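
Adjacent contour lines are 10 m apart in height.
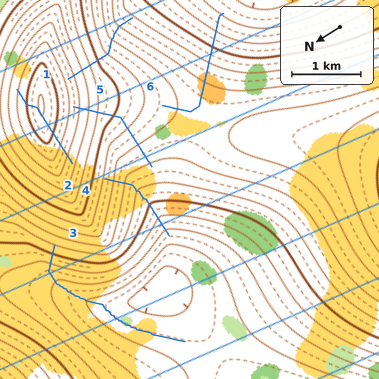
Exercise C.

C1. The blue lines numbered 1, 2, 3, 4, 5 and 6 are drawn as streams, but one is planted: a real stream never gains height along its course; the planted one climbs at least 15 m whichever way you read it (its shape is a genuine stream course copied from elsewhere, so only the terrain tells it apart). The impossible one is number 2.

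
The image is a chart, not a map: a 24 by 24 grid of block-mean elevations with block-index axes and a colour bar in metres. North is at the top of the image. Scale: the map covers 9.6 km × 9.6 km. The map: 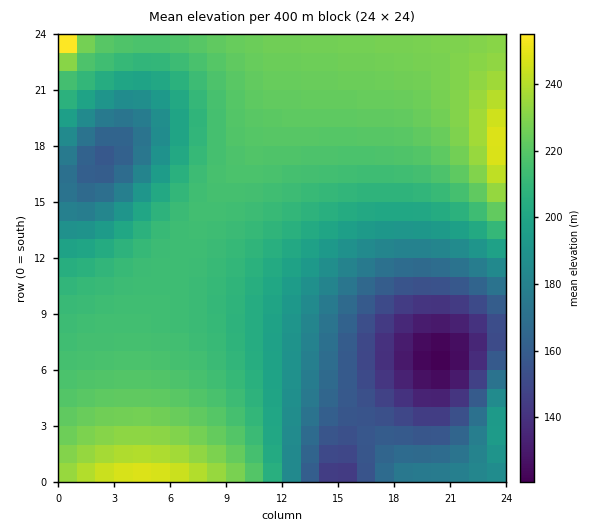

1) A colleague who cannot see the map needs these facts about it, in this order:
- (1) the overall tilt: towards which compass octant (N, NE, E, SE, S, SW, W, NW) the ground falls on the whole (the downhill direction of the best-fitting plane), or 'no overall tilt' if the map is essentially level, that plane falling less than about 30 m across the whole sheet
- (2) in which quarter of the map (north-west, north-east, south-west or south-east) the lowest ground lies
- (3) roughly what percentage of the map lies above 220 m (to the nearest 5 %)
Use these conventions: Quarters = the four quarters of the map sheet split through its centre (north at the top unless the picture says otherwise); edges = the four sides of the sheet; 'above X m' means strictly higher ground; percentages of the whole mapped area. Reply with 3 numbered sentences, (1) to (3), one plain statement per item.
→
(1) On the whole the ground falls towards the south-east.
(2) The lowest ground is in the south-east quarter.
(3) About 25 % of the map lies above 220 m.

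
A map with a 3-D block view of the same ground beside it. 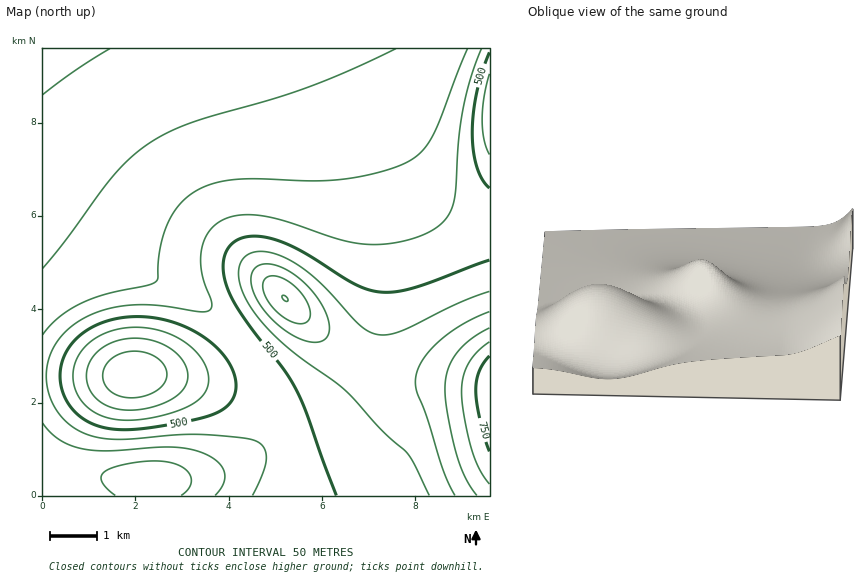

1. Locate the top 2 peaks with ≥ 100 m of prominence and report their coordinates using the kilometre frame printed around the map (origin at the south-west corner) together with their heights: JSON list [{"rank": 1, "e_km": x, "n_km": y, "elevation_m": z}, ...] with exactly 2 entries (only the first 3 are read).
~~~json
[{"rank": 1, "e_km": 5.21, "n_km": 4.24, "elevation_m": 701}, {"rank": 2, "e_km": 1.96, "n_km": 2.59, "elevation_m": 690}]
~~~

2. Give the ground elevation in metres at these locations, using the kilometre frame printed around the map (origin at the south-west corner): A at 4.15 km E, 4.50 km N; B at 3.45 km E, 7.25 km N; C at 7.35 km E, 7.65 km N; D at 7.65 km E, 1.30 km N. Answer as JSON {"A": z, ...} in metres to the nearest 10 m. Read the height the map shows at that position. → {"A": 530, "B": 370, "C": 380, "D": 560}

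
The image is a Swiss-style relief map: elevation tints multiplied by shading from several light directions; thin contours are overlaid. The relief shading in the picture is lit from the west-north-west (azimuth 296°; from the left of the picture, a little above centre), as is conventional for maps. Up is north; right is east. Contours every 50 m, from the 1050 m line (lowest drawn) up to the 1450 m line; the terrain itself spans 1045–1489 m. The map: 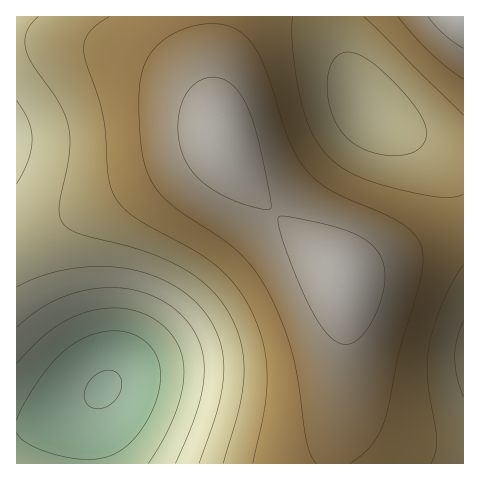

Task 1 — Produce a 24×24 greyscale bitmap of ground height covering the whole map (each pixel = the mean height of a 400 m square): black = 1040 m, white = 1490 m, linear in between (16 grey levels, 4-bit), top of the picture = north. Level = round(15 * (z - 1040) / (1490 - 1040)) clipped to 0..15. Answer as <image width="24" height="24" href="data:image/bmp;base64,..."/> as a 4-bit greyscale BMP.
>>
<image width="24" height="24" href="data:image/bmp;base64,Qk2WAQAAAAAAAHYAAAAoAAAAGAAAABgAAAABAAQAAAAAACABAAATCwAAEwsAABAAAAAAAAAAAAAAABEREQAiIiIAMzMzAERERABVVVUAZmZmAHd3dwCIiIgAmZmZAKqqqgC7u7sAzMzMAN3d3QDu7u4A////ACIiIjRWiavMzMy7qiIRESNGeau8zMzLqiERERJFeKu8zczLqSEQABI1aJq83dzLqTIRABI0aJq83dzLqTIhERI0aJrM3d3LqUMiESJFaJvN3u3LqVRDMjNGeKvN7u3LqWVUREVniaze7u7cunZmVWZ4mrze7+7cund3d3iJq83e7+7cu4iIiJmqvN3u7u7cu4iZmaq7zd3u7t3Mu4iZqrvM3e7t3czLu4iZq7zd7u7dzLu6qniZq8ze7u7cu6qqqniJq83e7u3cupmZmniJq83u7u3LqYiImniZq83u7u3KmIiJmniaq83e7ty6mIiJq4mau83e7ty6mIiavImqu8zd3dy6mImrzZmqu7zN3cu6mZq83omqq7vMzMuqqqvN7g=="/>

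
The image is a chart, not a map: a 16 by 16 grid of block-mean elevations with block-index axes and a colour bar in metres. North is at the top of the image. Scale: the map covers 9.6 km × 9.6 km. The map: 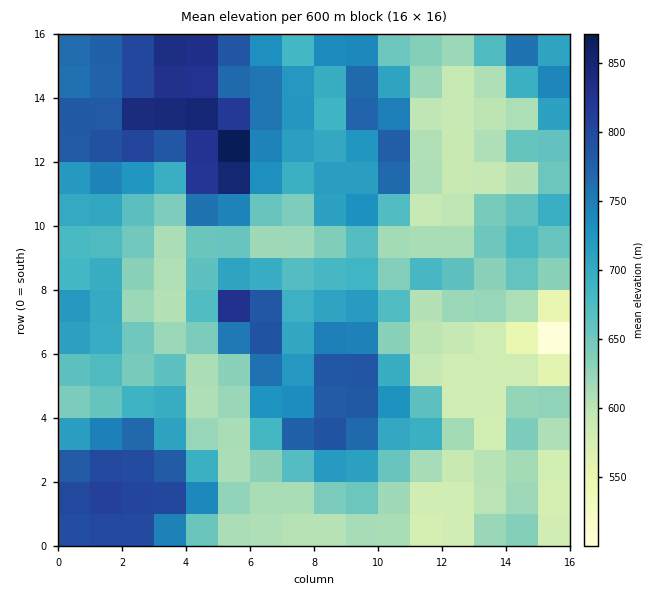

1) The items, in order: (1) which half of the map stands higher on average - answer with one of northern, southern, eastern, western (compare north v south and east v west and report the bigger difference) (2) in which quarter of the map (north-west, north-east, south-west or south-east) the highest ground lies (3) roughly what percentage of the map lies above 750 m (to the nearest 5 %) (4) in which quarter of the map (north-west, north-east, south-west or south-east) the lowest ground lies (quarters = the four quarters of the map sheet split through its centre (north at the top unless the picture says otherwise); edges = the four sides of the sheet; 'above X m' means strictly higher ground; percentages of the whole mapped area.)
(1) On average the western half of the map is the higher ground.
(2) The highest point lies in the north-west quarter of the map.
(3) Ground above 750 m makes up about 25 % of the sheet.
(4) The lowest ground is in the south-east quarter.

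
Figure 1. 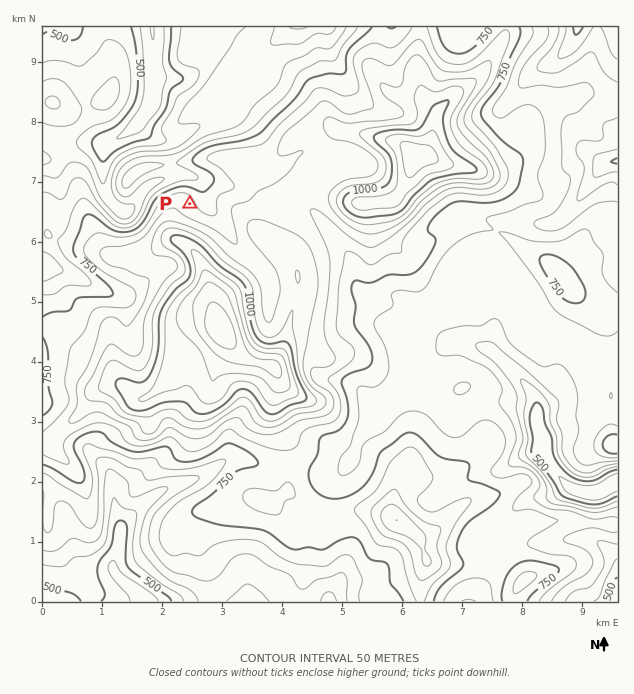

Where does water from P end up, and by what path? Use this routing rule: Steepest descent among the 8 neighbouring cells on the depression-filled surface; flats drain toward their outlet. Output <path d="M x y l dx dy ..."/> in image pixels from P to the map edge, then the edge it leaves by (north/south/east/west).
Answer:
<path d="M190 204l10-11 0-10-6-6-3 0-1-2-18 0-2 2-3 0-1 1-3 0-5 3-6 2-12 10-1 5-11 12-6 0-1-2-3 0-11-10-1-6-2-2 0-6-1-1 0-33 1-3 5-5 10-4 3-3 6-3 6-6 2 0 13-17 2-6 3-4 0-5-2-1 2-2 0-25-2-2 0-37"/>
exit: north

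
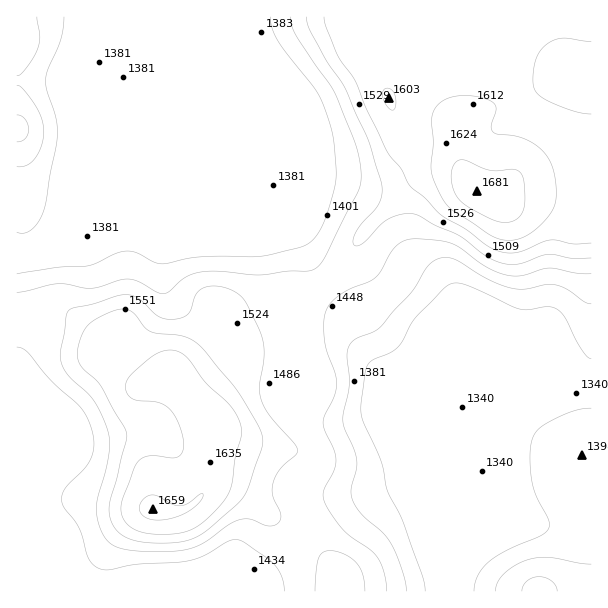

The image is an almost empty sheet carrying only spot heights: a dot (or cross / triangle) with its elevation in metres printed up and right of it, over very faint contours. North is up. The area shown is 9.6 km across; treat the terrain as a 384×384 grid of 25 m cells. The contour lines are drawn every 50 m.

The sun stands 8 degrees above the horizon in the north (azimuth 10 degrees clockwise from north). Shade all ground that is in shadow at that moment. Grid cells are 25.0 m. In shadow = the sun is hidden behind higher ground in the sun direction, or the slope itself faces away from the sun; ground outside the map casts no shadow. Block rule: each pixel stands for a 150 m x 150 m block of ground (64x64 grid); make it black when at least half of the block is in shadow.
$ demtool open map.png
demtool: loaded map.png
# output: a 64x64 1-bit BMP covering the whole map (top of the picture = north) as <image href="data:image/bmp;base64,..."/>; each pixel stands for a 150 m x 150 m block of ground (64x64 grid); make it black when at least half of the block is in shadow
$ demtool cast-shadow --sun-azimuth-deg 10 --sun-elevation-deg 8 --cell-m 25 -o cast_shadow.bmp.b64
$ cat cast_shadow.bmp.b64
<image width="64" height="64" href="data:image/bmp;base64,Qk0+AgAAAAAAAD4AAAAoAAAAQAAAAEAAAAABAAEAAAAAAAACAAATCwAAEwsAAAIAAAAAAAAA////AAAAAAAAP/AAAAAAAAA/+AAAAAAAAD/8AAAAAAAAP/4AAAAAAAA//wAAAAAAAD//gAAAAAAAP/+AAAAAAAA//4AAAAAAAAAHgAAAAAAAAAOAAAAAAAAAAAAAAAAAAAAAAAAAAAAAAAAAAAAAAAAAAAAAAAAAAAAAAAAAAAAAAAAAAAAAAAAAAAAAAAAAAAAAAAAAAAAAAAAAAAAAAAPAAAAAAAAAB8AAAAAAAAAHwAAAAAAAAAeAAAAAAAAAB4AAAAAAAAACAAAAAAAAAAAAAAAAAAAAAAAAAAAAAAAAAAAAAAB+AAAAAAAAAf8AAAAAAAAD//wAAAAAAAP//AAAAAAAB//+AAAAAAAH//4AAAAAAAf//gAAAAAAB///AAAAAAAH//8AAAAAAAf//wAAAAAAB///AAAAAAAH//8AAAAAAA//+AAAAAAAD/4AAAAAAAAP+AAAAAAAAA/wAAAAAAAAB8AAAAAAAAAAAAAAAAAAAAAAAAAAAAAAAAAAAAAAAAAAAAAAAAAAAAAAAAAAAAAAAAAAAAAAAAcAAAAAAAAABwAAAAAAAAA/AAAAAAAAAD4AAAAAAAAAeAAAAAAAAAB4AAAAAAAAAPgAAAAAAAAA+AAAAAAAAAD4AAAAAAAAAOAAAAAAAAABwAAAAAAAAACAAAAAAAAAAAAAAAAAAAAAAAAAAA=="/>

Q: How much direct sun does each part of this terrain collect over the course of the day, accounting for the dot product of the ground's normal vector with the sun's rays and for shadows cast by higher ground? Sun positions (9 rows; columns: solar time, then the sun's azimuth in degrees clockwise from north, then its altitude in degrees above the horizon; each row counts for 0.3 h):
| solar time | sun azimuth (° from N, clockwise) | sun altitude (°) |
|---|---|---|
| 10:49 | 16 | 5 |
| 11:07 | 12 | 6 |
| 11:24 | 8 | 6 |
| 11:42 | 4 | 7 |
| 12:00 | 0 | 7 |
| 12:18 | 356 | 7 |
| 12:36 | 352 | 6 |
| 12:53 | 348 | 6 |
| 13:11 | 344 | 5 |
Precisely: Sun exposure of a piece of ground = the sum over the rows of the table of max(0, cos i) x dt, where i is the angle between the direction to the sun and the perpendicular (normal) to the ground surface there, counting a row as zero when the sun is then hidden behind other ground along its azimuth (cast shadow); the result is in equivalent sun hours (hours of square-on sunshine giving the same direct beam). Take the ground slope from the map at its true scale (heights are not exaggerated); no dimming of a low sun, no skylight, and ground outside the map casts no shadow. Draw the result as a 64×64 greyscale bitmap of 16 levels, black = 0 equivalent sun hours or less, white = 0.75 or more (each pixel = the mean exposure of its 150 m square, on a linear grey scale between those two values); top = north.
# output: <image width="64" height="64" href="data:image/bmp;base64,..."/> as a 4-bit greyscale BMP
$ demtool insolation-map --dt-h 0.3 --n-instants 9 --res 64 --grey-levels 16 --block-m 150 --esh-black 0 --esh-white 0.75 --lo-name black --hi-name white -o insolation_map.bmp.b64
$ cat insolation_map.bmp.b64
<image width="64" height="64" href="data:image/bmp;base64,Qk12CAAAAAAAAHYAAAAoAAAAQAAAAEAAAAABAAQAAAAAAAAIAAATCwAAEwsAABAAAAAAAAAAAAAAABEREQAiIiIAMzMzAERERABVVVUAZmZmAHd3dwCIiIgAmZmZAKqqqgC7u7sAzMzMAN3d3QDu7u4A////AGZmZVVEMgAAAAABNEVVVVZmZmZmZmd2ZmZnd3d3d3d3dmZlRDIgAAAAAAATRFVEVWZ4iHd3iIdmZniaq7u6qZlmZmVDMhAAAAAAAAI0VDNFVomqmIiZh2Zmabzd7t3LqmZmZVQxAAAAAAAAACMiIzRXmsy6mZmGZmZmrN7/7su6ZmZVVTIAAAAAAAAAARESNWeb3cu6mXZmZmZqzu7ty6pmZVVUMgAAAAAAAAAAABJFaKvd3LqYZmZmZmZ6zcupiGZUREQyAAAAAAAAAAABI0Z4q7zLuphmZmZmZmZpmHdmZkQzNDIQAAAAAAAAABI0Vniaqqqpl2ZmZmZmZmZmVERlVERERDMiIzQxAAAAJFZniJmZmZmGZmZmZmZmZkMzM2VVVVVmd2ZneHUgAAAld3iIiImZmYZmZmZmZmZlMiIzZmZmZniZmZmZmGMRATV3d3Znd3iIdmZmZmZmZmQzNERmZ3d3iaqqmZmZhkMiNFZlVERVZndmZmZmZmZmZERFVWZ3iIiJmZmZmZmHZUMzREMyIzRFZmZmZmZmZmZVVVVmZniImZiIiaqpmYdmVDMzMyIzRFZmZmZmZmZmZmVWZmZmd4iIiIiau7qIdmVUMzMzRFVmd4ZmZmZmZmZmZmZmZmZnd3d3eKvMqXZlVEQzRFVniIiIhmZmZmZmZmZmd3ZmZmZmVVVXiqqHZVVEREVneImZmZl2ZmZmZmZmZmeIiHdmZlREMzRXd2VUVURWeJmZmZmZmGZmZmZmZmZmaJqqmWZlVDIiIjNEREVWZniruqmHd3iHZmZmVVZmZmZomru7ZmVDEBERESIzRWeJq8u6mGQ0VnZmZVVVVWZmZmZ4mrtmZDEAARERESNFebzMuph2UyI0ZmZlVVVVVWZmVVZ4mlVDEAABIiIiI0aLzcuXZmZUIjRWZlVVVVVVVmVVVVVnQzIQAAE0VEM0V5vcuXZVZmVUREZmVVVVRERFVERFVVUzIQAAAkd3ZUVoq8uXVVZmd3dlVWZVVVREREMzMzRVRDMiEQASV5mHZnmrqXVVVmZ4iIZUVVVVREREMRIzM0VVQzMzMiNXiamZq7qXZVVWZmiIdjI0VVRERDIQABIzNFVERWZlRFZ5q8zMuoZlVmZmZ4djEAE1VEQzIQAAARIjM0VWeIh2VWi9//25dmZ3ZlVndUIAASRERDIQAAAAAREjVVZ3iZh2aL7//ahmd4d2VWZkMQASI0RDIQAAAAAAABFVVVaKu5iJvv/sl2Z4iGVVZlQyIiIiJEMQAAAAAAAAAVVEVpzu27vO7cl2Z4iHZVVWVEMzIhETMQAAAAAAAAABZVVovv//7d3Ll2Z3iHZVVVVUREMyEAEQAAAAAAAAAACIiJve////7LqIeJmYdmVWVUREMzIRAAAAAAAAAAAAAMzN3u7////suqq7zLqpiHd2RDMzMyIRAAAAAAAAAAAA////7t3u7tu7zf//7dy7qYdUMzNEMyEAAAAAAAAAAADd7/7sy8zMu7zv/////u3cqGQiI0RDIQAAAAAAAAAAAJmrzMu6u7uqvN/////u7t3KhSETREMgAAAAAAAAAAAAVmZneJqqqqmqvN3d3MzN3MuXQhIzMhAAAAAAAAAAAAAzVmZmaJqpl2Znd4iIiKq7u6l0ISIhAAAAAAAAAAAAACI1ZmZmZ4dmZmZmZmZmZ4maqpdSERAAAAAAAAAAAAARIjRmZmZmZmZmZmZmZmZmZnmauoUhAAAAAAAAAAAAE0QzNGZmZmZmZmZmZmZmZmZmZ4mrp0IAAAAAAAASIiI0VkREVmZmZmZmZmZmZmZmZmZneKqpdBAAAAAAE0RERFZmVUVWZmZmZmZmZmZmZmZmZmZ4mal1IAAAABJFZmVVVmZVRVZmZmZmZmZmZmZmZmZmZmeIh2UyERIjRnd2ZVZmZkRFVmZmZmZmZmZmZmZmZmZlVndlREMiI0aJmYdmZmZmIjRWZmZmZmZmZmZmZmZmZlVVVUMyNERFeKu6mHd3dlUBI0ZmZmZmZmZmZmZmZmZmVVVUQyIkVmeKvMuqmYh2VQAjRmZmZmZmZmZmZmZmZmZVVEMzIiNWd4qru7u6mHZVASNFZmZmZmZmZmZmZmZmZVVEMyIiI0ZniZmaq7qYZVUjRFVmZmZmZmZmZmZmZmZlVEQyESIjRVZ3d4iaqYZVVWZ2ZmZmZmZmZmZmZmZmZmVUQyEREkRVVWZmZ3iHZUREqph2ZmZmZmZmZmZmZmZmVUQyIREjVWZndmVVZmVEREPMuYZmZmZmZmZmZmZmZmZVQyIRESRWd4mYdmZVVEMzMsupdmZmZmZmZmZmZmZmZlVCIREjRWZ4q8uph2ZUMzIiqph2ZmZmZmZmZlVWZmZmVCEQETRnd3ec3cy5h2VDIiJ3ZmZmZmZmZmZlVWZmZmVTEAABNomIZmaImYmYdUMzM0REVmZmZmZmZlVWZmZmZTEQAAFHmpdmZmZmZmh2VEVWEiNGZmZmZmZmVmZmZmZkIQAAAleHZmZmZmZmZnd2d4gRIjRmZmZmZmZmZmZmZlIRABEkZmZmZmZmZmZmeImZqkMzNFZmZmZmZmZmZmZmMhEBE0ZmZmZmZmZmZmZ5qqu7d1VERVVWZmZmZmZmZmUyEREjV2ZmZmZmZmZmZmiqu7uYdlVVVVVmZmZmZmZmZUMiIjRmZmZmZmZmZmZmZomqmXdmZVVVVWZmZmZmZmZlVUREVWZmZmZmZmZmZmZmZ3d2"/>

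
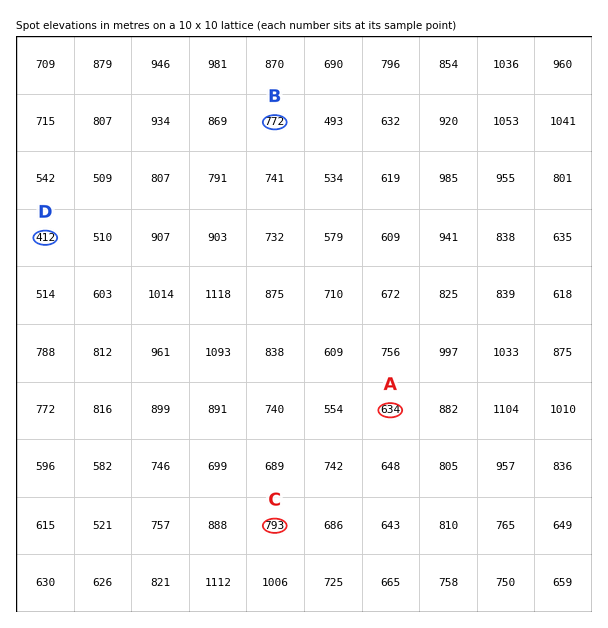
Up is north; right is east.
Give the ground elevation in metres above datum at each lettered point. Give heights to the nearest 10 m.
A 630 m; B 770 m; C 790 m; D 410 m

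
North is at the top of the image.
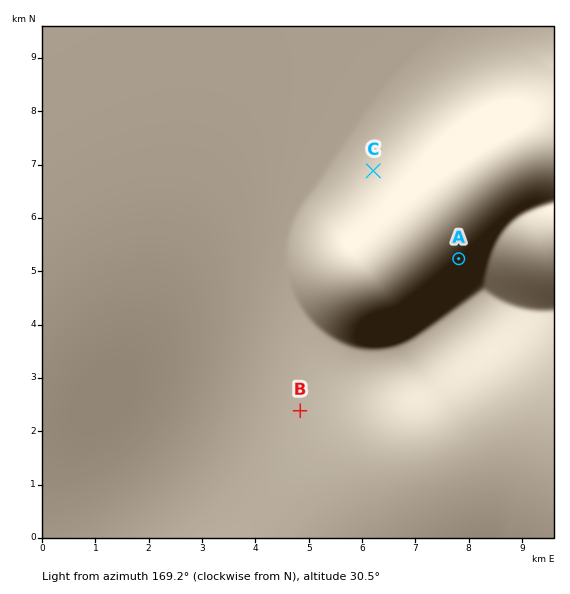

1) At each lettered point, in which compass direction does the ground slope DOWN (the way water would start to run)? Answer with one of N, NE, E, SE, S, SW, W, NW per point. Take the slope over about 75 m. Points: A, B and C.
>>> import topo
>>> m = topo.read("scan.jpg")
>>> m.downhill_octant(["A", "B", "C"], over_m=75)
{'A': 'NW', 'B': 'E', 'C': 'SE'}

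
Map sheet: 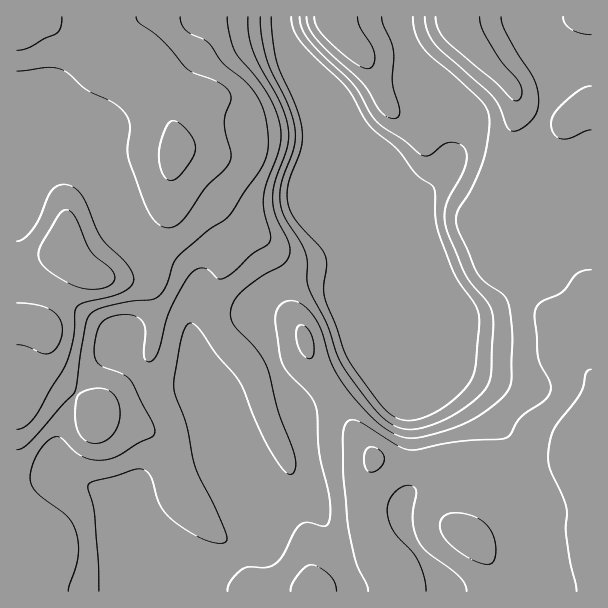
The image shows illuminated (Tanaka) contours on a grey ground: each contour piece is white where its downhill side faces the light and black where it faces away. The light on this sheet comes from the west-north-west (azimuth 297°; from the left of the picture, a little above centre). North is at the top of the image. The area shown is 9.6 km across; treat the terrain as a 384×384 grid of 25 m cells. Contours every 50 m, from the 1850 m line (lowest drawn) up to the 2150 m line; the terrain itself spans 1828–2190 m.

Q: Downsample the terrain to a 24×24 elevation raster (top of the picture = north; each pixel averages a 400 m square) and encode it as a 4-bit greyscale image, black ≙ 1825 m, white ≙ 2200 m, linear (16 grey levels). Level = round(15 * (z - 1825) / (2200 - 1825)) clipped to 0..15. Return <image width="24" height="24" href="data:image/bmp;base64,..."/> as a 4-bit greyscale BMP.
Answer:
<image width="24" height="24" href="data:image/bmp;base64,Qk2WAQAAAAAAAHYAAAAoAAAAGAAAABgAAAABAAQAAAAAACABAAATCwAAEwsAABAAAAAAAAAAAAAAABEREQAiIiIAMzMzAERERABVVVUAZmZmAHd3dwCIiIgAmZmZAKqqqgC7u7sAzMzMAN3d3QDu7u4A////AHd1RERFZ3d4h3iYiYh1RERVVnaId5mIioh1RFVVVVaHeKmImYdlRGZVVVaHeJiImXZVRWZVVVaId4iImoZnZmVVVVeZiIiIq6eJh2VVVVeGVWd4m7mal2VVVVZRATVnisuZhlVVVWUgABNWecynd2VWVmMAAAJWid2nd2VlVmEAAAJXiO24eHVkVkAAAAJXiMzMuoZlRCAAABRWeM3typd3VCAAADZmZ87sqqmIdBAAAUZmZq3aq7qYcgAAAVZ2Zqu6q8upYQAAAUZ2ZqqqrNy6cgAAEjVmZqqqvN3KkwABMzVmdqqqvN26lAAUQ0V3d6qrzdy6cgA1Q0aId7u83cuoQAJlRGiXZtzMzLqWICd2RpqGZt3Mu6mFIWh1WKl2Zw=="/>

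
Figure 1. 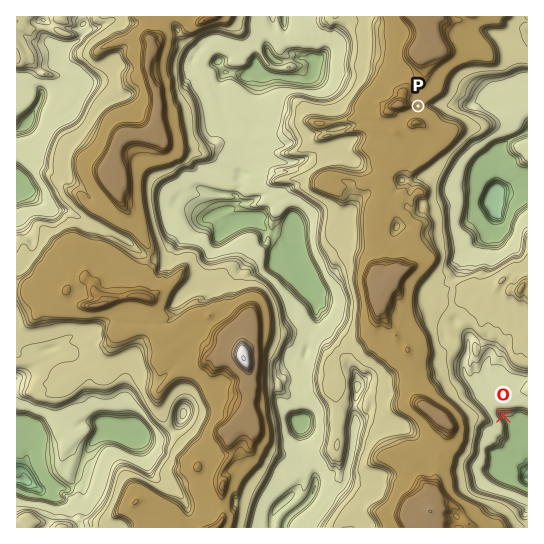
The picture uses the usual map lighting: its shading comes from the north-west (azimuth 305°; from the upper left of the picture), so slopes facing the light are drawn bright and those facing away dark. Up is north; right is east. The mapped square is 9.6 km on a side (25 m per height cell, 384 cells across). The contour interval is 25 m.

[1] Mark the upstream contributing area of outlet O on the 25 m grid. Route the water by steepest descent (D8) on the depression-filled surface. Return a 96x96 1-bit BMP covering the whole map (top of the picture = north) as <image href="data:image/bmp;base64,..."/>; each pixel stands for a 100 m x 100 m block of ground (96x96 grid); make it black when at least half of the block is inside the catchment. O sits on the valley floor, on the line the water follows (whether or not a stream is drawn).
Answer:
<image width="96" height="96" href="data:image/bmp;base64,Qk2+BAAAAAAAAD4AAAAoAAAAYAAAAGAAAAABAAEAAAAAAIAEAAATCwAAEwsAAAIAAAAAAAAA////AAAAAAAAAAAAAAAAAAAAAAAAAAAAAAAAAAAAAAAAAAAAAAAAAAAAAAAAAAAAAAAAAAAAAAAAAAAAAAAAAAAAAAAAAAAAAAAAAAAAAAAAAAAAAAAAAAAAAAAAAAAAAAAAAAAAAAAAAAAAAAAAAAAAAAAAAAAAAAAAAAAAAAAAAAAAAAAAAAAAAAAAAAAAAAAAAAAAAAAAAAAAAAAAAAAAAAAAAAAAAAAAAAAAAAAAAAAAAAAAAAAAAAAAAAAAAAAAAAAAAAAAAAAAAAAAAAAAAAAAAAAAAAAAAAAAAAAAAAAAAAAAAAAAAAAAAAAAAAAAAAAAQAAAAAAAAAAAAAAB8MAAAAAAAAAAAAAD//AAAAAAAAAAAAAH//AAAAAAAAAAAAAP//AAAAAAAAAAAAAf//AAAAAAAAAAAAA///4AAAAAAAAAAAA///8AAAAAAAAAAAA///8AAAAAAAAAAAA///8AAAAAAAAAAAA///8AAAAAAAAAAAA///8AAAAAAAAAAAA///8AAAAAAAAAAAA///8AAAAAAAAAAAB///8AAAAAAAAAAAB///8AAAAAAAAAAAD///8AAAAAAAAAAAH///8AAAAAAAAAAAP///8AAAAAAAAAAAP///8AAAAAAAAAAAf///8AAAAAAAAAAA+P//8AAAAAAAAAAA8D//8AAAAAAAAAAA8D//8AAAAAAAAAAA8D//8AAAAAAAAAAA4A/j8AAAAAAAAAAAQAADkAAAAAAAAAAAAAABAAAAAAAAAAAAAAAAAAAAAAAAAAAAAAAAAAAAAAAAAAAAAAAAAAAAAAAAAAAAAAAAAAAAAAAAAAAAAAAAAAAAAAAAAAAAAAAAAAAAAAAAAAAAAAAAAAAAAAAAAAAAAAAAAAAAAAAAAAAAAAAAAAAAAAAAAAAAAAAAAAAAAAAAAAAAAAAAAAAAAAAAAAAAAAAAAAAAAAAAAAAAAAAAAAAAAAAAAAAAAAAAAAAAAAAAAAAAAAAAAAAAAAAAAAAAAAAAAAAAAAAAAAAAAAAAAAAAAAAAAAAAAAAAAAAAAAAAAAAAAAAAAAAAAAAAAAAAAAAAAAAAAAAAAAAAAAAAAAAAAAAAAAAAAAAAAAAAAAAAAAAAAAAAAAAAAAAAAAAAAAAAAAAAAAAAAAAAAAAAAAAAAAAAAAAAAAAAAAAAAAAAAAAAAAAAAAAAAAAAAAAAAAAAAAAAAAAAAAAAAAAAAAAAAAAAAAAAAAAAAAAAAAAAAAAAAAAAAAAAAAAAAAAAAAAAAAAAAAAAAAAAAAAAAAAAAAAAAAAAAAAAAAAAAAAAAAAAAAAAAAAAAAAAAAAAAAAAAAAAAAAAAAAAAAAAAAAAAAAAAAAAAAAAAAAAAAAAAAAAAAAAAAAAAAAAAAAAAAAAAAAAAAAAAAAAAAAAAAAAAAAAAAAAAAAAAAAAAAAAAAAAAAAAAAAAAAAAAAAAAAAAAAAAAAAAAAAAAAAAAAAAAAAAAAAAAAAAAAAAAAAAAAAAAAAAAAAAAAAAAAAAAAAAAAAAAAAAAAAAAAAAA="/>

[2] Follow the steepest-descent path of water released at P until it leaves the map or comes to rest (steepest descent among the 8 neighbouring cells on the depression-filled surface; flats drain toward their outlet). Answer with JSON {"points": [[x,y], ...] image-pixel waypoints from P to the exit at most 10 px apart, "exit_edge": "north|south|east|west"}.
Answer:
{"points": [[418, 106], [429, 105], [439, 105], [450, 105], [461, 105], [471, 105], [482, 101], [493, 105], [503, 106], [514, 107], [525, 117], [527, 119]], "exit_edge": "east"}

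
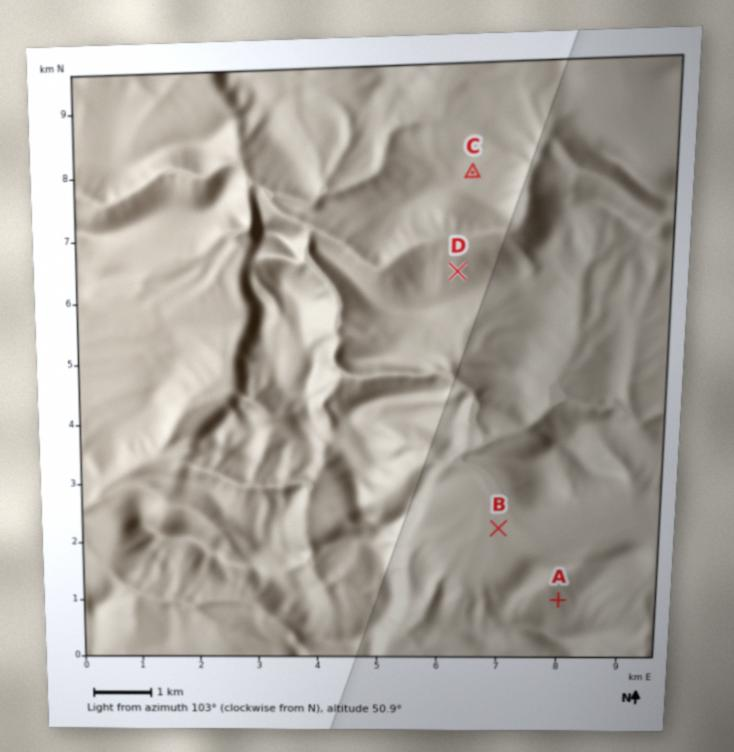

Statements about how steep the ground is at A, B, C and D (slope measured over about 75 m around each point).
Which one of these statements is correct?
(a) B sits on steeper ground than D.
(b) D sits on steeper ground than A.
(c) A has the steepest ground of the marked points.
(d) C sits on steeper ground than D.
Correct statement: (b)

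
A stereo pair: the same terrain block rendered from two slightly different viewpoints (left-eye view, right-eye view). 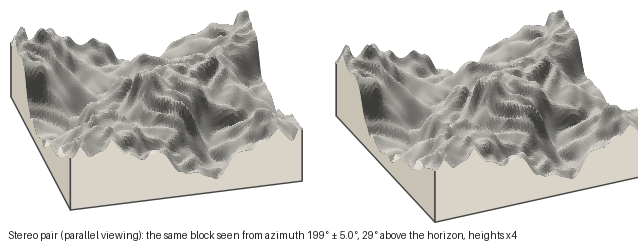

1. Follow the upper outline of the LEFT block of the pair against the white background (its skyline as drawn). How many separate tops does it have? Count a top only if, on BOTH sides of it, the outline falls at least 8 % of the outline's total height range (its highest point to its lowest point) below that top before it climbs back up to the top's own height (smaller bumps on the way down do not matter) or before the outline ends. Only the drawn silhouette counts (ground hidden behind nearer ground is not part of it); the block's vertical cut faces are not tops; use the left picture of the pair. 3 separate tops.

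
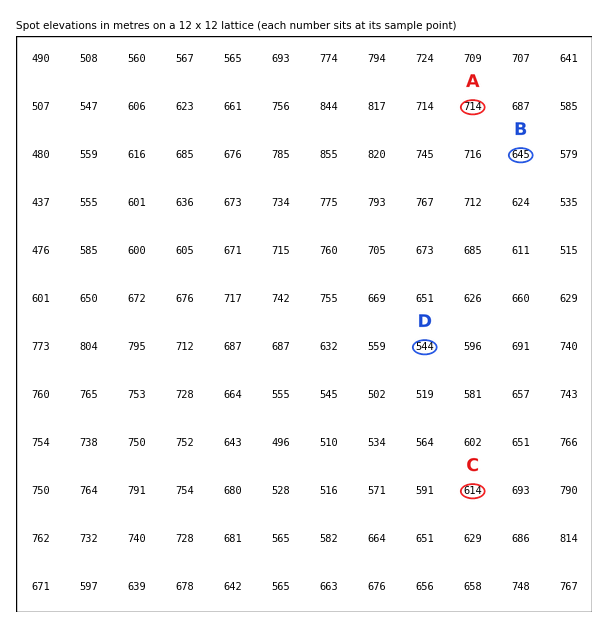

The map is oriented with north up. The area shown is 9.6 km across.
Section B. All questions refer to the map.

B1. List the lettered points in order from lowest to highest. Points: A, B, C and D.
D C B A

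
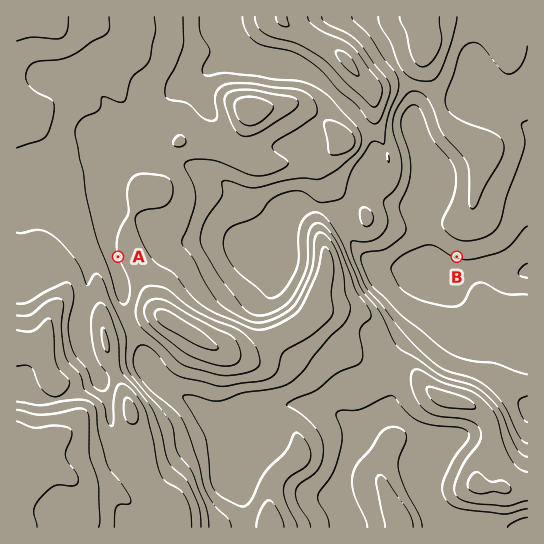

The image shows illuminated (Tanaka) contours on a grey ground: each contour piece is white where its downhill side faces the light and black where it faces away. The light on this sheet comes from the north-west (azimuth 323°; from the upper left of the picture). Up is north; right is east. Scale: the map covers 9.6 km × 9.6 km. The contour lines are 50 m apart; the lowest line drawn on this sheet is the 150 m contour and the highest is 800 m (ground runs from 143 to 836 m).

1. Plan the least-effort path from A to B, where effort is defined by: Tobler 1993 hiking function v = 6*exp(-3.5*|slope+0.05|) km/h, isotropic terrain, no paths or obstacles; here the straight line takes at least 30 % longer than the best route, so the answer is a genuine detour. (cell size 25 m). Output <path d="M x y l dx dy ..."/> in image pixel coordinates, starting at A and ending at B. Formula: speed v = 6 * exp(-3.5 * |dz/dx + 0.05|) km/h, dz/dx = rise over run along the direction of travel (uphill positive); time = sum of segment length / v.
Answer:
<path d="M118 257l1 0 14-7 28 0 24-12 21-21 13-7 100 0 8 4 26 25 10 6 27 0 5-3 32 0 30 15"/>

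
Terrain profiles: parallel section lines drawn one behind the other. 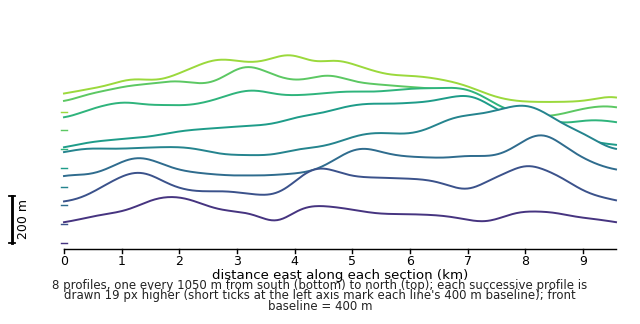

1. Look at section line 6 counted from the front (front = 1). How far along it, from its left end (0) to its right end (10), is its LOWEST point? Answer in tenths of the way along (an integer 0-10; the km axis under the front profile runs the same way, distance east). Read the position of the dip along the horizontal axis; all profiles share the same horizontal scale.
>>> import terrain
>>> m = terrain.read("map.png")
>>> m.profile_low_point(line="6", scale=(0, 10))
9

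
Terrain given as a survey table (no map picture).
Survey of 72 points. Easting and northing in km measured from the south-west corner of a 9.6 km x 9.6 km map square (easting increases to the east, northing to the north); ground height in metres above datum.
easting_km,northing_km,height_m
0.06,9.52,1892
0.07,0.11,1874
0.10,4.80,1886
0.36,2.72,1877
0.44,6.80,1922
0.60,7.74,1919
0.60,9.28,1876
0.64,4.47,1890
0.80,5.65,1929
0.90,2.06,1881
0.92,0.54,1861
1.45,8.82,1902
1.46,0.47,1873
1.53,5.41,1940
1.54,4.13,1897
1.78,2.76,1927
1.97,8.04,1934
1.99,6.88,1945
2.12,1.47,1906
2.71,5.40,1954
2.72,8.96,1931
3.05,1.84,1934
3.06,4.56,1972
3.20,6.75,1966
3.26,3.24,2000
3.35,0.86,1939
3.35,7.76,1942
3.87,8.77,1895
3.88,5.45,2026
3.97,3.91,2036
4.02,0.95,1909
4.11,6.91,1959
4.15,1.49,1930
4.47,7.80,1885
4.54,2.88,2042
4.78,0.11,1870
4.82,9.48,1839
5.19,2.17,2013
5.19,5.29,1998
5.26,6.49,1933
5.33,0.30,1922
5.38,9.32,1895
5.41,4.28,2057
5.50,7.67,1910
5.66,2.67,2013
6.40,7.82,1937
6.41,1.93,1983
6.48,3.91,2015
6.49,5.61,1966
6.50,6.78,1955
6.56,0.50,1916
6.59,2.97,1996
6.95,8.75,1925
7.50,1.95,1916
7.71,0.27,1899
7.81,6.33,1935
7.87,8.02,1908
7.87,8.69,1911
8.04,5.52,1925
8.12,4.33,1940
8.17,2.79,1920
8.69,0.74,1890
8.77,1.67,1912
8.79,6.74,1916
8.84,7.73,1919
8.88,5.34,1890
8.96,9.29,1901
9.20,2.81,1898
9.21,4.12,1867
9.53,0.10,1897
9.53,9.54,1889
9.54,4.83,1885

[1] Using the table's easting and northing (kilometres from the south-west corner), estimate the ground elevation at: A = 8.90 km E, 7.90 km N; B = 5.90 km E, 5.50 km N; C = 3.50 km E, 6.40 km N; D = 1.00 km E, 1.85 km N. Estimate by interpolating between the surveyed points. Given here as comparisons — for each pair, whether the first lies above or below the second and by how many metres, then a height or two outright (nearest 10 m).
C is above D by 110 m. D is below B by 100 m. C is above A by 60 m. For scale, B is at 1980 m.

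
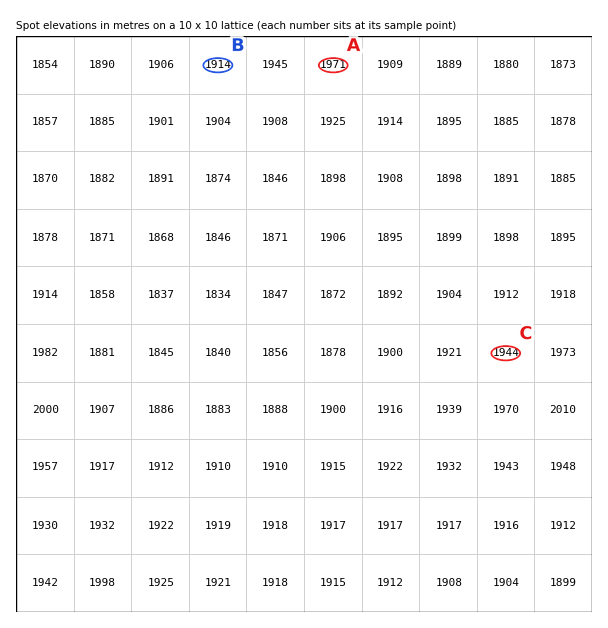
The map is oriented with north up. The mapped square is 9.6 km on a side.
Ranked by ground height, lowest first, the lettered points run B C A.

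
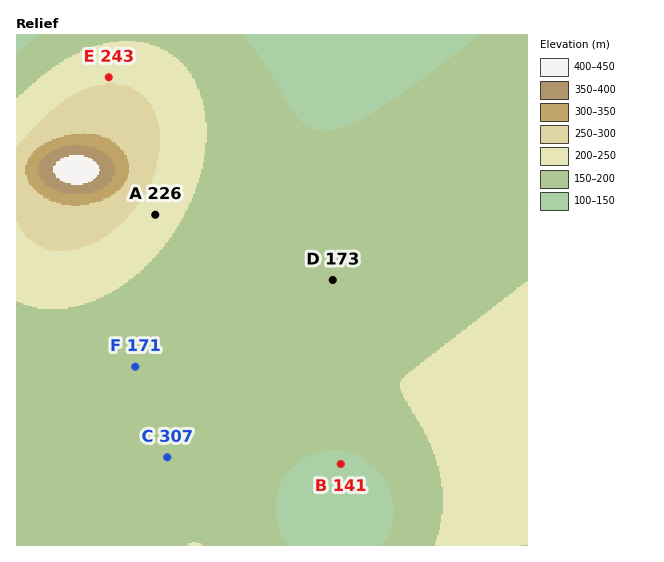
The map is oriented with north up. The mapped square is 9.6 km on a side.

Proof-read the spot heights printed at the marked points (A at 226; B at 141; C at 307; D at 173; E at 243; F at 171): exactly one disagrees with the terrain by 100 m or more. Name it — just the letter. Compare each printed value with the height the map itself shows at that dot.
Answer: C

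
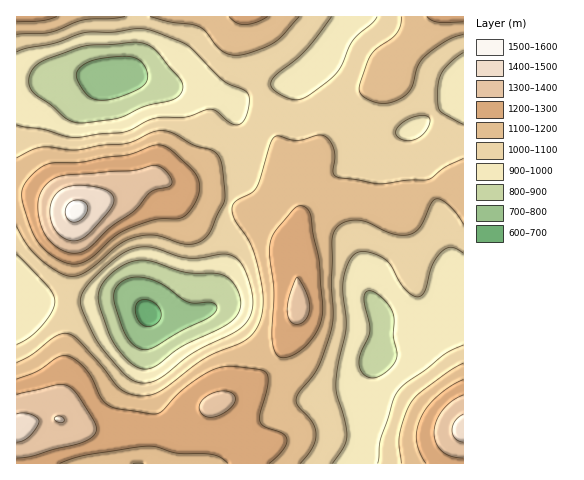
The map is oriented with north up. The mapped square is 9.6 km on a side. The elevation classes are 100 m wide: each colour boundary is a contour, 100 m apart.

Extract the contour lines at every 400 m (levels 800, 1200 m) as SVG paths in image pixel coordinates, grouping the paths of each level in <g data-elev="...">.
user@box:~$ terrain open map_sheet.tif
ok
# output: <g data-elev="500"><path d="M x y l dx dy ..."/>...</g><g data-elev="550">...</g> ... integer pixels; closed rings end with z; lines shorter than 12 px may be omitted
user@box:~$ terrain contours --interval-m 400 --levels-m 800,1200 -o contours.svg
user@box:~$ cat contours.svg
<g data-elev="800"><path d="M141 349l-8-4-7-9-11-31-1-8 1-6 3-6 5-4 11-4 13 1 16 7 24 17 8 1 15-1 6 3 0 6-7 7-28 13-28 17-6 2z"/><path d="M96 100l-9-6-9-13-1-8 5-7 15-7 26-3 13 2 8 6 3 6 1 7-2 5-4 5-11 5-15 6-11 2z"/></g><g data-elev="1200"><path d="M60 463l27-8 61-9 9 1 21 6 35 2 8 3 7 5"/><path d="M269 463l13-12 5-11-1-3-3-4-18-6-5-6 0-7 8-33-1-7-5-4-31-4-17 3-25 15-12 11-15 16-8 3-36-5-10-4-7-8-8-18-6-9-10-9-9-5-9 1-21 14-21 8"/><path d="M463 380l-12 6-14 11-10 10-6 11-4 12-1 10 3 12 7 11"/><path d="M280 357l5 1 7-2 14-10 11-14 5-17-3-52-6-29-2-18-3-7-7-3-7 3-17 20-5 8-2 8 0 13 4 34-2 48 3 11z"/><path d="M70 264l10 0 8-4 27-23 15-9 24-8 24-1 7-3 8-9 6-13 0-12-4-9-24-23-12-5-8 1-24 9-23 2-23 5-28 1-7 2-7 4-12 11-5 10 0 11 6 19 6 16 9 12 13 10z"/><path d="M17 22l24-1 16-4"/><path d="M229 17l7 5 8 3 12-3 11-5"/><path d="M427 17l5 3 6 2 25 0"/></g>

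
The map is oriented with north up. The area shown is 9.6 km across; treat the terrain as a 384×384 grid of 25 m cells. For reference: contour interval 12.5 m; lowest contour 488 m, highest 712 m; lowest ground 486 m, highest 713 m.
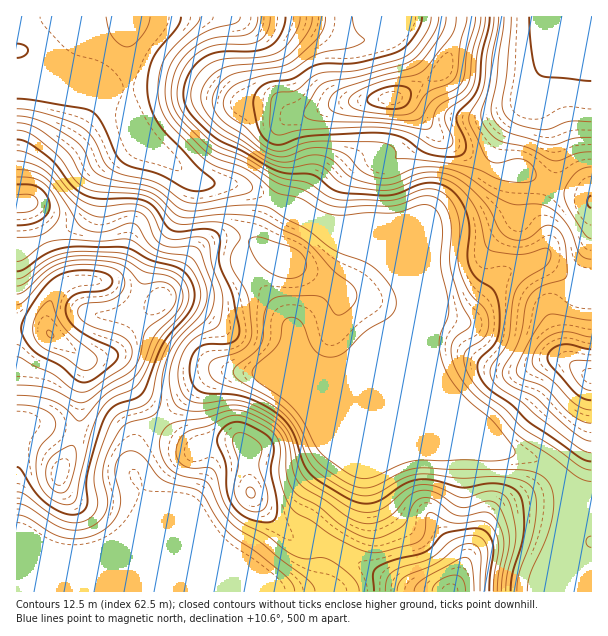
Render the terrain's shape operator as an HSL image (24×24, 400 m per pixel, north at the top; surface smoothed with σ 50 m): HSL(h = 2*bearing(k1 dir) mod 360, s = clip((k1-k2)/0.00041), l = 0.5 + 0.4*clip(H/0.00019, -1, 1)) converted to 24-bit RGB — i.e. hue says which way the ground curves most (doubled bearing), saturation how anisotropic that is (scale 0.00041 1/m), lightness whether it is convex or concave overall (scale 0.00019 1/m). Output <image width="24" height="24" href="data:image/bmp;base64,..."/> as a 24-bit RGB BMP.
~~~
<image width="24" height="24" href="data:image/bmp;base64,Qk32BgAAAAAAADYAAAAoAAAAGAAAABgAAAABABgAAAAAAMAGAAATCwAAEwsAAAAAAAAAAAAAgH9/gH9/gH9/gH9/f3+Af3+Af3+Af4B/f4B/gHl6bDVIeno1ha9HbV1TSJyXgMbSmK7hvLLk89fR6sCAGRo5HzNVf3+AgH99gH5+gmhVfIA/a4FafoB+f3+Af3+AgH9/gmJtcS83hkpjldSucJawfcbOX8TUTZ2AVHVDdktC7MC4+NPTYi+3GkVpXXeAknF5Yy4xljEhvs49Ja5AQYZneYB8f3+AgG9/expQp2U5V+KFdci4fru7c8K2XEmSllmLekBGItlAYcyg+cTD3ULQSjacQmKCfpiXTCNsxcyI0fXggajYPU6kYoGHfHtbYCpYnyuu5u/cl/PEMJvAoM/LZpS/Niysoj3Lxq7bye7YIjxg4pV2y16Zjl2mSFOKeYBsDg2/6vDbl+J3PWtvVT13lkZ7ozdGM3haJLPA5/XWzc+FJ6J6Sqh2bjxGLSIQMY53ot2kzXuUZTaahLid2YDHzGbFjzSMj0snJ16ettuh98S8NExlMTBQU0iGpZHNsrHXJGmRzONv4tiRLeOGIhJAZB4rf3tnL28jS28HV0sNbmseXV8YWTwSbCULUxAa0qpjTYeLd31N+LJ2rUSQLUJqQp2TXb/ArKHZfHDp2vHt3e7sq2DiJwIxgH9/gIB/f3+Af4B/gIB/gIB/f2F0dh1Bm0pNbJKvotChU1YoWFkw8Nk7p3U2QzVUIsdBDsxuL5eGZNjR0efLyYZlMwAdgFh/f4B/gIB/f3+Af3+AgH9/f09kVxIhZ4ZPgbGafW2gx5xTcXm8Tk+m3LSPwHVgRa5uR+dkMXpkLFQzNn8OenoCMwMAfkdWf4B/f4B/f4B/f3+Af3+AgWeAfhVtnYvLprPVV6GNY1B70eDEjzVzhlVCrejI3Mnz2c/urMl6IUY6NEs6elEhfX8eLGxKfIB+jFhUZY5OeYB8f3+Af3+AWSl9hr3PfrvbpoTR0pLloMrmoeflUBrX1PfqeOfqkVCt0WiI/1tzelMyFTQ1d8DAsMzUQ2q/QUZ8pXicsp6QQ3tbcYBwf3+ANFmXcMB+ZkFcdnNOfrRmmsOLfI5fHBfm+vSQJhoRVkkZg4E853Wq9NfgEazoKNC0nm97ckVtUEheYZRjqpKElnqiV6eRbnqCRl52nFQ4PWFDaZhunbZ2c7FKd25aMgHM/8zYxD7mlMndNuPgXZzc7d7nmYboNlvOgTqboDqCbZZyUaiJgqSZiZSkgW2odGqCUDRzsWJeZbJ5RK+Sj7Sds3uGeGFTBS4op+i02tH619D707f0LL/n2n+e5ExeUCtQZilljXqsrsHHdbXKaYmvnGh3hE9sgH+AOCF7vpWWu7+KSn08PHUpjjpNxl9GI1sNE0gARW0BTkET2mkJZoIdIUxd9aXGvTrbPmWwh8nAnMLCoD+FdDs/gW1jgH9/f3+AICpnr6V9yG1ws3F4UqliIjNF2rqDksGbO+GMIuDNOlaozqHT4enSDGKDSXKh6H7bmH/OrZBobzIoaxgVd2sWUFUTXWUQSnQtMBk/j5dLrJpZq7qMq12MNy14s9aW2tvx1vL0JFWkOHChdcmt4ZORcxtjPTweZmIYajoXcxQAUDEQmTla0IedskSHscpsH14fESIaXoE4kcFVja9mYYGcR5XLn8OquM9w1FpBSSMzPGsmQ08aazwMax0maxgfbEQOLA4HtHoEQOQ6K4qDgHa0srDo5tjz2FHyNEOJMe2XgOjWjZPFncTQOle1kLOivMl5mUViq2GckWyHZz1igGNjYhs+fR85w1BTOSfL2vHlhMvOMVpJLpAeSH0YXUoXrBtP1u31sfX4O6bFabzHnH23Z0WMhp2AwouKqE6bo2B6nUxlb1t9eSl7pxmPgYq5ucXXcd7zsNHa2pjwzJzyxGbauydTYJ8nRf+FLvNKen8qNok1Olw8ZUA3eH9WfY5ce2MddFEugFlFnmlmY2GDOBuHgXHUx9vktcrci4fLjb/LYWPBn3vGr6n41sz/0cz/3L/0qSNOm9U4FqxMKkRRX3NzdY1ugIBseIdccoFvdYKBhpaCX12RKTyOWqzCvMe7jcbCkbDYkqbXozTSmsu+TsGzQqOryInM/175+sbw5e/cQnG6IzN3XXCBfoJwgHxwjo6kdYqcdomQg4x6YGB7PHyNN6uWj7yLkb6IfGlIWC4kb1Q9zZ1AfWMqQl0aLUUTUSo865yc/97ERX04HztjV1d/f39/gH9/jotsgXdue3ZxhoR0bm56VnVrN2k0Z4kZhYETPSQafmE7XG1DqII+rINkl5R5VH1oIkI9im8x/+bMnNu/DCpwTk99f3+AgH9/"/>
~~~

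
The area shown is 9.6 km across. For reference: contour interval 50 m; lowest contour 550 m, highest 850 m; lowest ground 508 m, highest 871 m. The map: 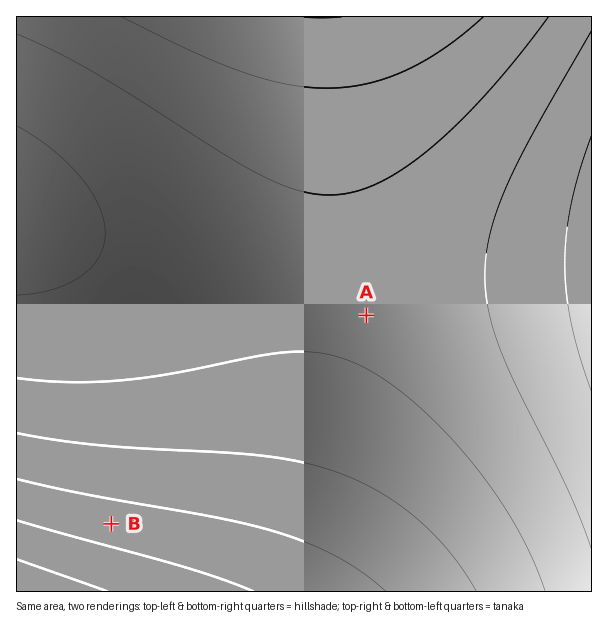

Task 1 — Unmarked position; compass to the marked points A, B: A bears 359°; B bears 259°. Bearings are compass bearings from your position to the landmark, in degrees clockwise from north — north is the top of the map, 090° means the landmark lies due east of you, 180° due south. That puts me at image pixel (369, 474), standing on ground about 710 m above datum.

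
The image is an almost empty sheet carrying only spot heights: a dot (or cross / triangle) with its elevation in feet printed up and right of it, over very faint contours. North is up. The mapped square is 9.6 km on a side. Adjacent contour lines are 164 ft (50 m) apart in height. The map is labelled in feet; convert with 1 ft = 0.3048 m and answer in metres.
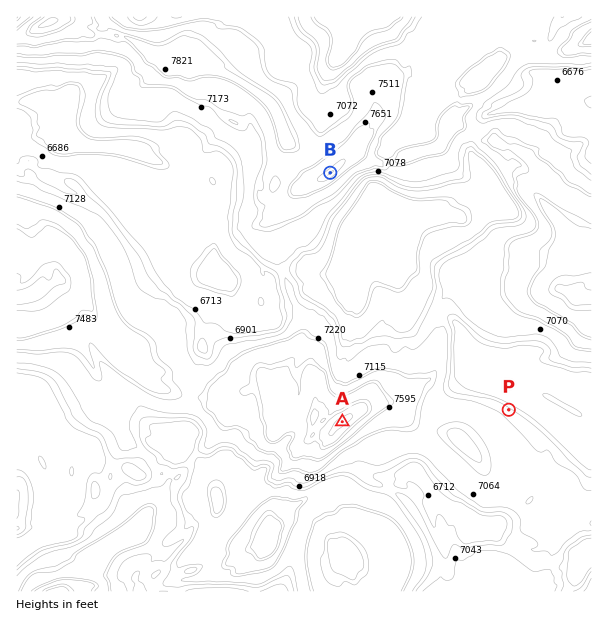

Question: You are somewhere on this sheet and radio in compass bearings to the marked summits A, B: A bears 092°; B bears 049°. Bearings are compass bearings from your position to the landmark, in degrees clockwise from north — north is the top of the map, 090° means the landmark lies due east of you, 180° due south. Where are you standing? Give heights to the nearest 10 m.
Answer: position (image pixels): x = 55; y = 412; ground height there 2040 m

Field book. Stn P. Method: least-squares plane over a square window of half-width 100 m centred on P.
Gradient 29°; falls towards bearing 30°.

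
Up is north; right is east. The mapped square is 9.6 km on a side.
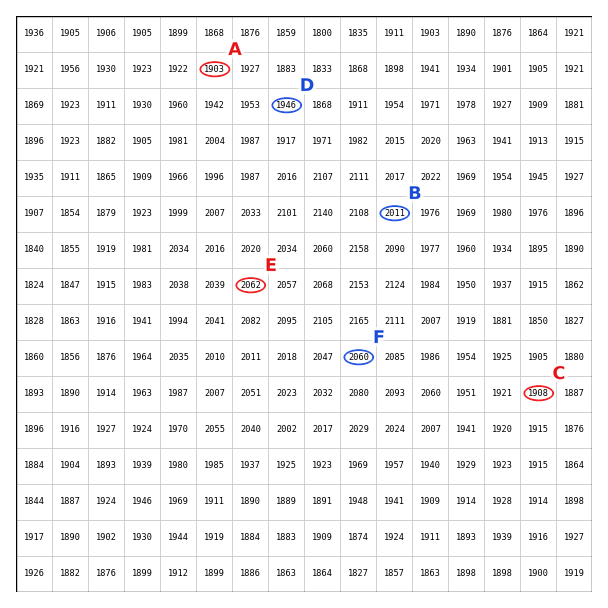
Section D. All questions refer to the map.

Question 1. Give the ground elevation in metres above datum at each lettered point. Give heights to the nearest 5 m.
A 1905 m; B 2010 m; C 1910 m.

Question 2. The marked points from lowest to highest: D F E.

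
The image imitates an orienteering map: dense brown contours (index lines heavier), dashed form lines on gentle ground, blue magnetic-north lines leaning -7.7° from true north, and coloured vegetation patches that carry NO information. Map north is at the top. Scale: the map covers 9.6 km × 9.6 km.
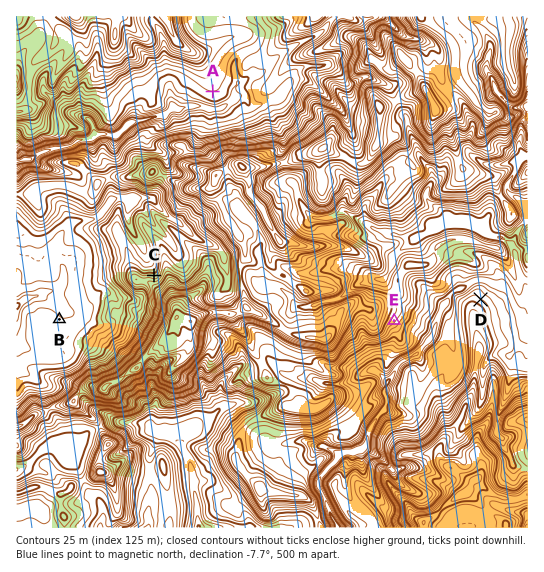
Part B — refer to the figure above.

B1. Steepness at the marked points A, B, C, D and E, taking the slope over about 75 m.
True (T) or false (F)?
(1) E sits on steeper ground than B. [T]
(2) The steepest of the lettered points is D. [F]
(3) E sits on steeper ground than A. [T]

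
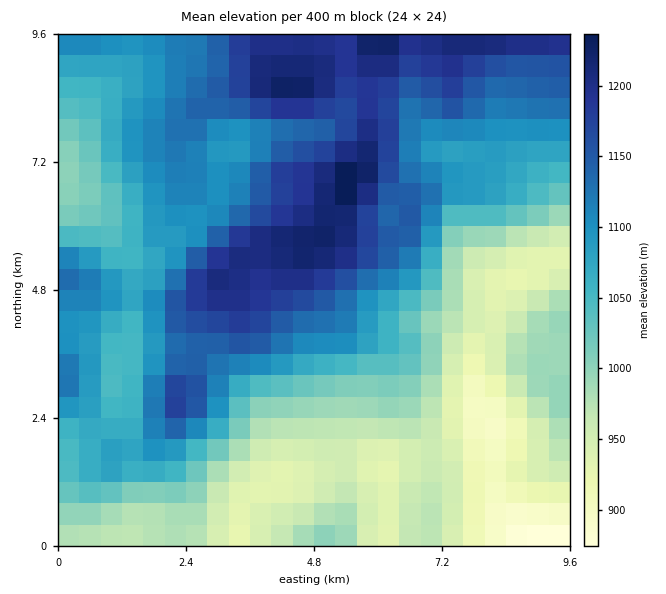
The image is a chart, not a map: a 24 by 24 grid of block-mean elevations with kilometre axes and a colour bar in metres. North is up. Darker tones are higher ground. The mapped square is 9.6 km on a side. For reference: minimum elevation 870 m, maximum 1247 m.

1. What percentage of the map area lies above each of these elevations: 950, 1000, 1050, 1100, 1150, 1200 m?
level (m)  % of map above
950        86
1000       69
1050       59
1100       40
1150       21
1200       7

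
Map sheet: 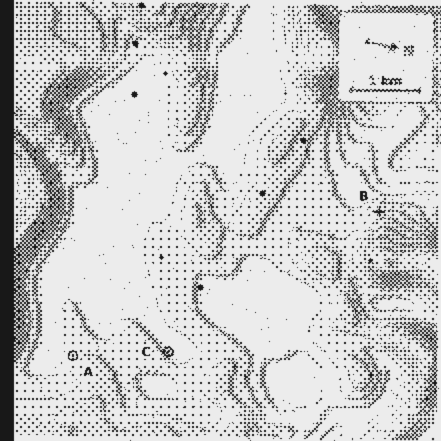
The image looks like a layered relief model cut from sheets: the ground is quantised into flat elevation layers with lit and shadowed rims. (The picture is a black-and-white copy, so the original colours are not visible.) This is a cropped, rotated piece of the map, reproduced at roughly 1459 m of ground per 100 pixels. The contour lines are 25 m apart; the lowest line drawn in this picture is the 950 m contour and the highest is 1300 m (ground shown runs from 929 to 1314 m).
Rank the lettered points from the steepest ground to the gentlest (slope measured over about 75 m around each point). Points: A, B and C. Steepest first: B A C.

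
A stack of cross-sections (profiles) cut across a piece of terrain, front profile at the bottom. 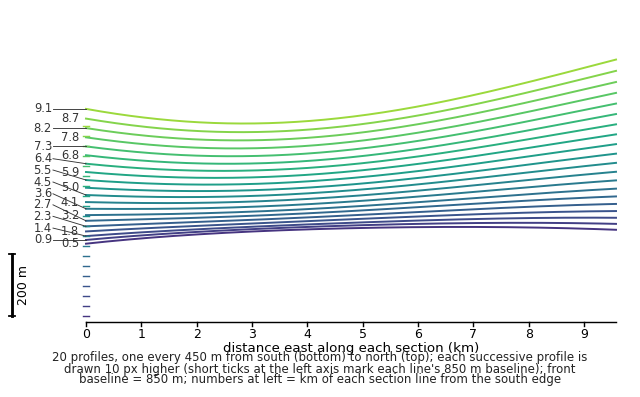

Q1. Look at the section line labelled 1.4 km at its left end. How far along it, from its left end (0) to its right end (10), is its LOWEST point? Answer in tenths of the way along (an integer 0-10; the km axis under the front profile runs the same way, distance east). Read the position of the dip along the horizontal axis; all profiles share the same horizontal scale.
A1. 0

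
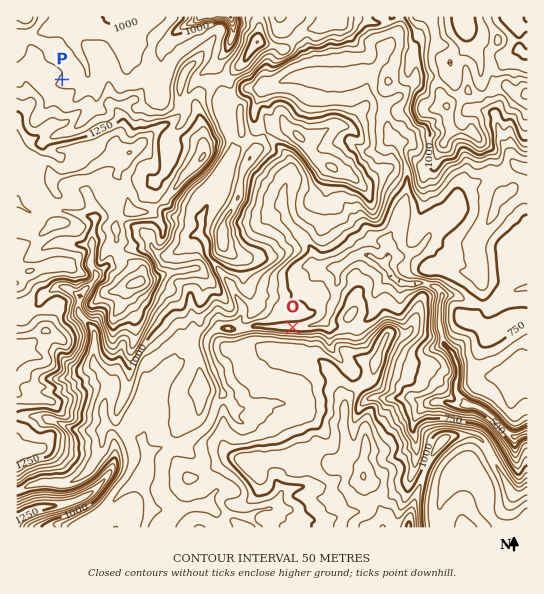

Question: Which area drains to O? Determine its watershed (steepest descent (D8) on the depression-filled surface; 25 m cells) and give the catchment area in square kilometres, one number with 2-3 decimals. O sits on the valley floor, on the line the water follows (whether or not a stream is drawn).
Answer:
11.528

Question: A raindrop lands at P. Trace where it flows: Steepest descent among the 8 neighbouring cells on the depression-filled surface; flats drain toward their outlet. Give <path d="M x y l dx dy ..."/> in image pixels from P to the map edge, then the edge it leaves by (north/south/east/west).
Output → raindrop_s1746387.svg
<path d="M62 79l3 3 6 0 7-4 7-1 2-3 0-5-1-2 0-2-5-8-2-4-2-3-4-9 0-19 5-5"/>
exit: north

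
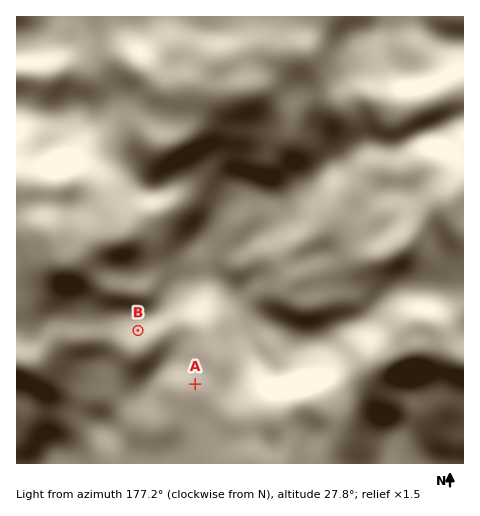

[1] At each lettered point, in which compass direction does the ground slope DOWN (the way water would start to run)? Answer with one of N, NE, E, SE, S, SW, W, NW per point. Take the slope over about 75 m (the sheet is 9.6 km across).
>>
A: S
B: S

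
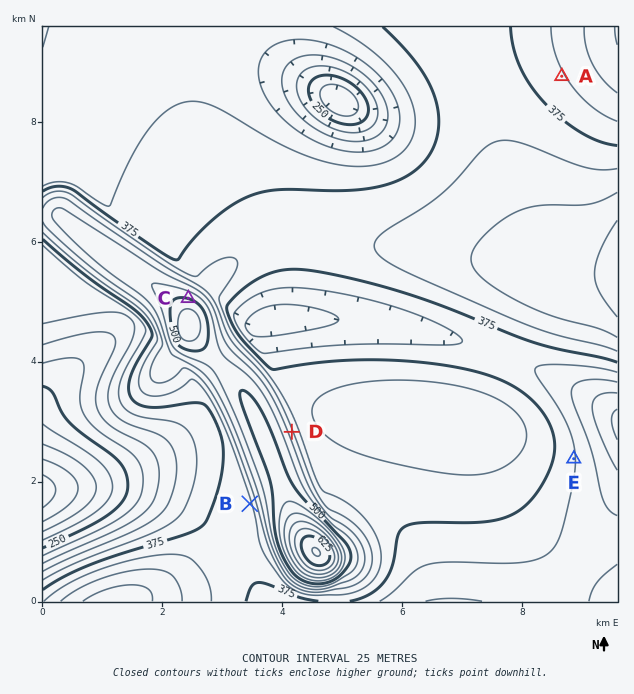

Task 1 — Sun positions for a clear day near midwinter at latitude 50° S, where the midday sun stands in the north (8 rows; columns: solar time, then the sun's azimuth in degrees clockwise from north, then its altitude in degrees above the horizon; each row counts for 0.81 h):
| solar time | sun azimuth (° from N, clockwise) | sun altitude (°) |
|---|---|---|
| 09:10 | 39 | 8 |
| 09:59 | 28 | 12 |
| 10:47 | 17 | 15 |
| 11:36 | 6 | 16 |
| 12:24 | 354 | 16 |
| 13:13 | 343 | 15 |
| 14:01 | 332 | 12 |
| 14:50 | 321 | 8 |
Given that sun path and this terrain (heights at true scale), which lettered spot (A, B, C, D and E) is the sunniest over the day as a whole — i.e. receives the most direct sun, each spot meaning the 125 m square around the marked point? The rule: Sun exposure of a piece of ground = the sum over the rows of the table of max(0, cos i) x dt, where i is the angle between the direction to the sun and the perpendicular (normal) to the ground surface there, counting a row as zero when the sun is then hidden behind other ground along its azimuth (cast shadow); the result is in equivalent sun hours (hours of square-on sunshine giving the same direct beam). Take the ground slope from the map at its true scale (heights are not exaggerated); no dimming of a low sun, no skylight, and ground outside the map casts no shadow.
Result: C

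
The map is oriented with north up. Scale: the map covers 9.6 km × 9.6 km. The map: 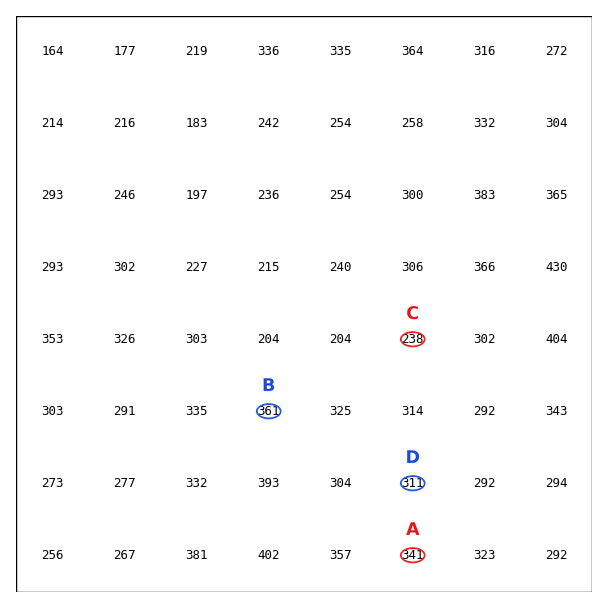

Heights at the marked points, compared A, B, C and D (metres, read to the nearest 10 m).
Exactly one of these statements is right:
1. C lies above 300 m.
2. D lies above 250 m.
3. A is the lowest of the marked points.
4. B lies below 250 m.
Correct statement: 2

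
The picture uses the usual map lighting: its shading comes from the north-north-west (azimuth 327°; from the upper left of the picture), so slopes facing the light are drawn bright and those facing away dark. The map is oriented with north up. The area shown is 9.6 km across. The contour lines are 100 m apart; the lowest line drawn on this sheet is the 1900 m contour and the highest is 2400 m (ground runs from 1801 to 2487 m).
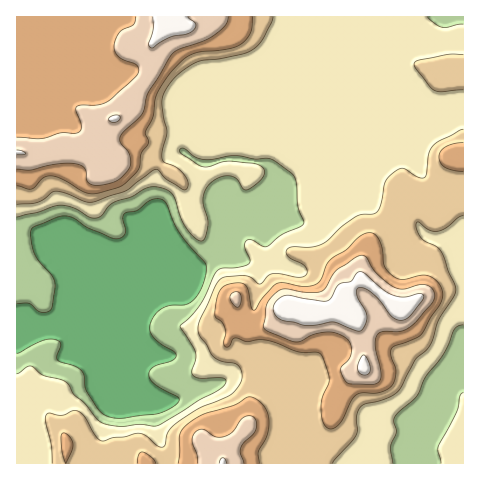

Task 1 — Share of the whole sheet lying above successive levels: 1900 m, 88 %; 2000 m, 75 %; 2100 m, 43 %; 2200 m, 26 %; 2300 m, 11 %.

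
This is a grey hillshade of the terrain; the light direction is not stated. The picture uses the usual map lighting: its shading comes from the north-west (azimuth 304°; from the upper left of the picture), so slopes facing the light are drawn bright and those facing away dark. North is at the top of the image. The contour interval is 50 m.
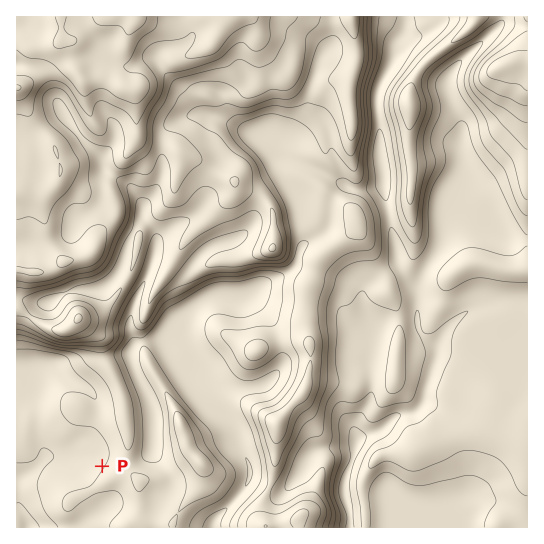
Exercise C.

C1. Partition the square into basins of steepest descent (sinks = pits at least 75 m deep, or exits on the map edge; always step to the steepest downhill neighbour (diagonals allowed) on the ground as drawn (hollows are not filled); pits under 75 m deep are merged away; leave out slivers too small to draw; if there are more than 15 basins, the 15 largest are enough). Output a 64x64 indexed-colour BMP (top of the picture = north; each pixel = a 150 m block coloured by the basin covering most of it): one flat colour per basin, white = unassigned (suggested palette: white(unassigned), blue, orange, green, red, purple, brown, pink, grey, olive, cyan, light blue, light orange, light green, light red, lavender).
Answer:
<image width="64" height="64" href="data:image/bmp;base64,Qk12CAAAAAAAAHYAAAAoAAAAQAAAAEAAAAABAAQAAAAAAAAIAAATCwAAEwsAABAAAAAAAAAA////ALR3HwAOf/8ALKAsACgn1gC9Z5QAS1aMAMJ34wB/f38AIr28AM++FwDox64AeLv/AIrfmACWmP8A1bDFADMzMzMzMzMiIiIiIiIiIiERERERERERERERERERERERMzMzMzMzMzIiIiIiIiIiIREREREREREREREREREREREzMzMzMzMzMyIiIiIiIiIhERERERERERERERERERERETMzMzMzMzMzIiIiIiIiIiERERERERERERERERERERERMzMzMzMzMzIiIiIiIiIiIREREREREREREREREREREREzMzMzMzMzMiIiIiIiIiIiERERERERERERERERERERETMzMzMzMzMyIiIiIiIiIiIRERERERERERERERERERERMzMzMzMzMyIiIiIiIiIiIhEREREREREREREREREREREzMzMzMzMzIiIiIiIiIiIiERERERERERERERERERERETMzMzMzMzMiIiIiIiIiIiIRERERERERERERERERERERMzMzMzMzMyIiIiIiIiIiIhEREREREREREREREREREREzMzMzMzMzIiIiIiIiIiIiIRERERERERERERERERERETMzMzMzMzMiIiIiIiIiIiIhERERERERERERERERERERMzMzMzMzMyIiIiIiIiIiIiEREREREREREREREREREREzMzMzMzMzIiIiIiIiIiIiIhERERERERERERERERERETMzMzMzMzIiIiIiIiIiIiIiIRERERERERERERERERERMzMzMzMzMiIiIiIiIiIiIiIiEREREREREREREREREREzMzMzMzMyIiIiIiIiIiIiIiIRERERERERERERERERETMzMzMzMyIiIiIiIiIiIiIiIhERERERERERERERERERMzMzMzMzIiIiIiIiIiIiIiIiIREREREREREREREREREzMzMzMzIiIiIiIiIiIiIiIiIhERERERERERERERERETMzMzMzMiIiIiIiIiIiIiIiIiERERERERERERERERERMzMzMzMyIiIiIiIiIiIiIiIiIREREREREREREREREREzMzMzMzIiIiIiIiIiIiIiIiIhERERERERERERERERETMzMzMzIiIiIiIiIiIiIiIiIhERERERERERERERERERMzEREzIiIiIiIiIiIiIiIiIiEREREREREREREREREREzEREREiIiIiIiIiIiIiIiIiIREREREREREREREREREREREREREiIiIiIiIiIiIiIiIhERERERERERERERERERERERERERIiIiIiIiIiIiIiIiERERERERERERERERERERERERERESIiIiIiIiIiIiIiIRERERERERERERERERERERERERERIiIiIiIiIiIiIiIiERERERERERERERERERERERERERESIiIiIiIiIiIiIiIRERERERERERERERERERERERERERIiIiIiIiIiIiIiIhERERERERERERERERERERERERERESIiIiIiIiIiIiIiIRERERERERERERERERERERERERERIiIiIiIhEREiIiIiEREREREREREREREREREREREREREiIiIiIiERERIiIiIhERERERERERERERERERERERERESIiIiIiEREREiIiIiIREREREREREREREREREREREREREiIiIiIREREREiIiIiERERERERERERERERERERERERERIiIiIRERERERESIiIhERERERERERERERERERERERERESIiIiEREREREREiIhEREREREREREREREREREREREREREiIiIhERERERESIhERERERERERERERERERERERERERERIiIiIREREREREREREREREREREREREREREREREREREREiIiIhERERERERERERERERERERERERERERERERERERESIiIiERERERERERERERERERERERERERERERERERERERIiIhERERERERERERERERERERERERERERERERERERERESIRERERERERERERERERERERERERERERERERERERERERERERERERERERERERERERERERERERERERERERERERERERERERERERERERERERERERERERERERERERERERERERERERERERERERERERERERERERERERERERERERERERERERERERERERERERERERERERERERERERERERERERERERERERERERERERERERERERERERERERERERERERERERERERERERERERERERERERERERERERERERERERERERERERERERERERERERERERERERERERERERERERERERERERERERERERERERERERERERERERERERERERERERERERERERERERERERERERERERERERERERERERERERERERERERERERERERERERERERERERERERERERERERERERERERERERERERERERERERERERERERERERERERERERERERERERERERERERERERERERERERERERERERERERERERERERERERERERERERERERERERERERERERERERERERERERERERERERERERERERERERERERERERERERERERERERERERERERERERERERERERERERERERERERERERERERERERERERERERERERERERERERERERERERERERERERERERERERERERERERERERERERERERERERERERERERERERERERERERERERERERERERERERERERERERERERERERERERERERER"/>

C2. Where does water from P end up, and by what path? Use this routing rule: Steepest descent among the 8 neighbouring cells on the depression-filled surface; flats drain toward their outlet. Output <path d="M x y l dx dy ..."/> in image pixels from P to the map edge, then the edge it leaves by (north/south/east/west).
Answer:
<path d="M102 466l-3-3-25 0-8-4-7 0-1-1-13 0-18 17-1 0-9 8"/>
exit: west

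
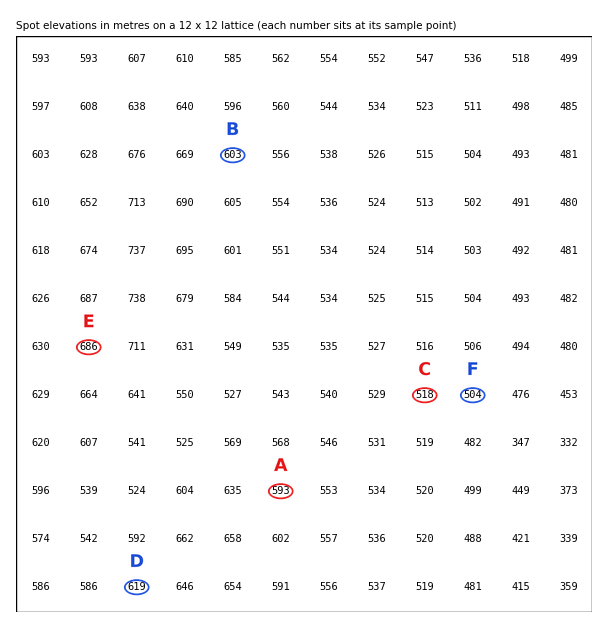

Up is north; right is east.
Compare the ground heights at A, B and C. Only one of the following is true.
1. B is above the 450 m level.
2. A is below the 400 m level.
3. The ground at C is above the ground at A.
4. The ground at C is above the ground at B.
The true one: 1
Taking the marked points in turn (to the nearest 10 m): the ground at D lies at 620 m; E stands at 690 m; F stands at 500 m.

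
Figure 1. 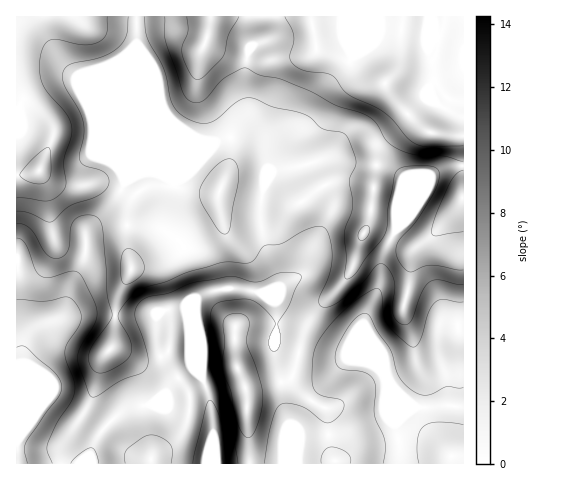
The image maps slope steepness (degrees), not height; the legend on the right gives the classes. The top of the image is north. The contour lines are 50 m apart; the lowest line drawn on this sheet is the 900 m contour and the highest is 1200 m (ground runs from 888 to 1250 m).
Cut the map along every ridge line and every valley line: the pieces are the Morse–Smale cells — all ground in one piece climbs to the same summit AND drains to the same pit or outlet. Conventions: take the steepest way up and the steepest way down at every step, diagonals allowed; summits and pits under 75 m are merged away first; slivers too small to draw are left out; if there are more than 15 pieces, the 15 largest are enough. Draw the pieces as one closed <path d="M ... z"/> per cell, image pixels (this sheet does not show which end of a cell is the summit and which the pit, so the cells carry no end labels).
<path d="M463 16l-327 1 1 29 35 86 2 51-16-9-8-2-17 5-10 8-8 16-29 31 0 19-2 9-13 25-7 27-5 6-19 7-12 10-5 9-1 18 1-36-5-20-2-39 1 197 193-1 3-40-4-28-7-17 1-31-7-31 1-17 13-8 21-3 32 6 13 11-1 41 23 7 11-32 41-48 11-36 4-6 11 0 33 16 5 0 13-7 13-12 16-18 8-13z"/><path d="M136 16l-120 1 0 249 2 40 5 20-1 36 1-18 5-9 12-10 19-7 5-6 7-27 13-25 2-9 0-19 29-31 8-16 10-8 17-5 8 2 16 9-2-51-35-86z"/><path d="M463 198l-7 12-16 18-13 12-9 6-9 1-26-14-11-3-7 1-4 6-11 36-41 48-6 13-4 20 21 4 24-1 7 3-5 0-7 7-24 30-18 27 3 10-1 30 165-1z"/><path d="M234 288l-27 4-10 7-1 5 0 12 7 31-1 31 7 17 4 28 0 15-3 10 0 16 39-1-2-72 9-4 27-5 8-3 7-22 0-4-23-7 0-44-15-10z"/><path d="M304 354l-6 1-7 24-8 3-27 5-9 4 3 73 48-1 0-42 17-24 24-30 7-7 5 0-7-3-24 1z"/>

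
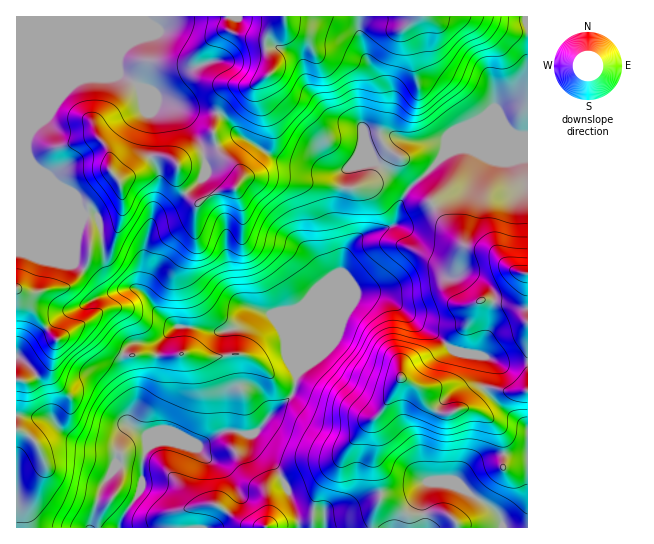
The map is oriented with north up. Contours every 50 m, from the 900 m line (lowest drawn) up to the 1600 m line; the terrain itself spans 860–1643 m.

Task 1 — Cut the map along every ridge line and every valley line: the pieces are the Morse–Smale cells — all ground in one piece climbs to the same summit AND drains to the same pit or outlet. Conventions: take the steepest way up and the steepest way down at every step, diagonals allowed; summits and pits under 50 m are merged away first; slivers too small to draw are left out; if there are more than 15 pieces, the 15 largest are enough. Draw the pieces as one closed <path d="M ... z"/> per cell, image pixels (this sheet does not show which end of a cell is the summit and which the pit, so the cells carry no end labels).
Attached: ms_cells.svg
<path d="M119 75l-14 4-16-2-16 7-13 13-13 21-16 13-4 10 0 12 2 6 51 48 5 8 10 0 2 2 4 12 4 38 10 14 8 6 12 1 10 5 10 16 20 18 16 0 31 5 16-5 16-16 8 0 9 4 14 19 10 24 0 12 2 3 8-12 36-88 4-34-6-21 0-8 8-40-17 2-23-8-14-1-19-6-32-20-19-21-9-4-29-3-30-8-5-2-12-14z"/><path d="M358 16l-341 0-1 198 69 1-5-8-30-30-18-14-5-10 0-12 4-10 16-13 13-21 13-13 16-7 16 2 14-4 19 10 12 14 5 2 30 8 29 3 9 4 19 21 32 20 19 6 14 1 23 8 16-3-2 21-5 20 0 8 6 21 0 17 4-10 12-10 34-11 5-22 7-12 36-34 2-6 0-10-34 0-16-5-14 0-14 4-2 3-2-14 6-8 6-15 2-23-14-34-4-18z"/><path d="M262 311l-8 0-12 13-9 5-18 3-24-5-16 0-17 14-24 2-5 2-6 9 0 9 12 30 0 12-6 12 2 9-10 7-7 10-9 2-22-2-19-10-13-16-8-30-7-13-15-15-4-2-1 170 195 1 25-29 1-9-6-13-9-10-15-8-9-11-9-2 10-1 27-14 8 0 12 4 11-3 8-11 27-26 3-5 0-32-6-15-14-25z"/><path d="M370 293l-13 0-2 2-3 8-12 19-9 23-16 15-19 14 0 9-4 12-27 26-8 11-5 2 3 12 22 23 16 33 6 26 26 0-1-13 3-4 23-4 23-12 26 1 10-3 18-12 20 2 14 4-4-6 6-8 11-12 15-6 39 0 0-26-23-18-21-22 3-31-33-7-15-14-22-13-24-23-7-4z"/><path d="M463 148l-9 1-11 6-36 36-7 12-6 22-28 8-17 13-5 11-3 17-38 93 12-7 16-15 12-28 14-24 21 2 15 6 24 23 22 13 15 14 32 6 1 16-3 8 1 10 20 20 22 17 1-275-54-1z"/><path d="M95 215l-79 0 0 142 5 2 15 15 7 13 8 30 5 8 9 8 14 8 26 4 9-2 7-10 10-7-2-9 6-12 0-12-12-30 1-12 10-8 20 0 7-3 14-14-20-17-10-16-10-5-14-3-13-12-4-12-3-32z"/><path d="M527 16l-168 0 0 15 4 18 14 34-2 23-6 15-6 8 2 14 2-3 14-4 14 0 16 5 34 0 0 14 5-4 13-3 11 4 53 0z"/><path d="M427 481l-22 14-32 0-23 12-20 2-6 6 1 12 178 0-2-8-7-10-33-22-14-4z"/><path d="M234 431l-12 1-23 13-10 1 9 2 9 11 15 8 9 10 6 13-1 9-24 28 86 1 1-7-6-19-16-33-22-23-4-11z"/><path d="M523 455l-34 0-8 2-7 4-17 20 6 8 34 24 6 15 25-1 0-70z"/>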